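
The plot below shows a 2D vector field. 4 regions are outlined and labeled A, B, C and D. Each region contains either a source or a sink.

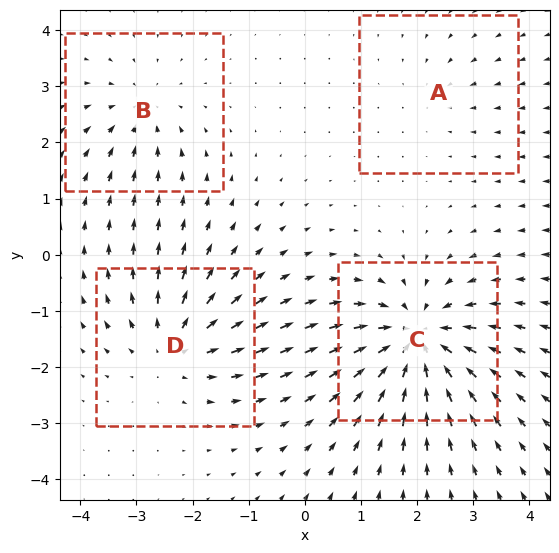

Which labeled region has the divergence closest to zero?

Divergence at each region's feature centre — A: about -2, B: about -4, C: about -7, D: about +5. Region A is closest to zero.

A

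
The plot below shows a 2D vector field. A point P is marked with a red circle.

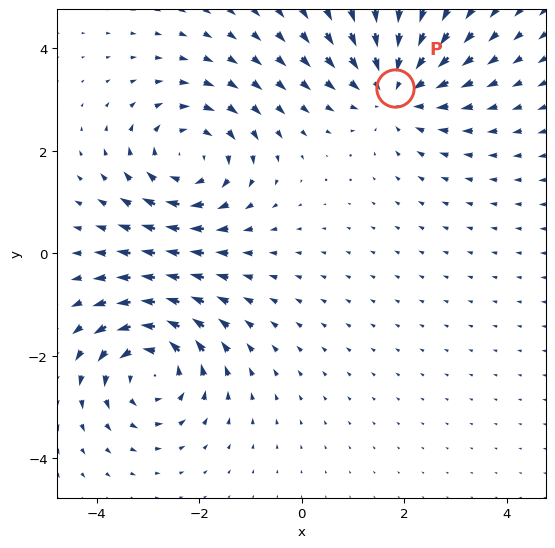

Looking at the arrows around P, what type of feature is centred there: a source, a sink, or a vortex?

At P (1.8, 3.2) the arrows converge inward. Divergence about -4, curl ≈0 — negative divergence with near-zero curl is a sink.

sink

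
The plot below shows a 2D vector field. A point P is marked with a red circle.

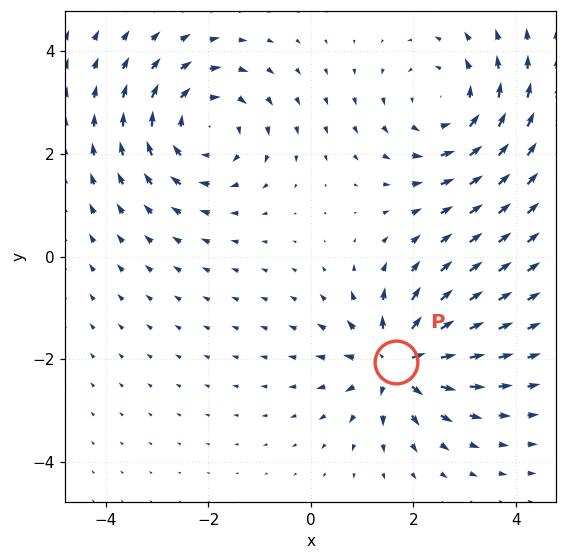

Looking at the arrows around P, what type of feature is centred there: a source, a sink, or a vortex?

At P (1.7, -2.1) the arrows spread outward. Divergence about +5, curl ≈0 — positive divergence with near-zero curl is a source.

source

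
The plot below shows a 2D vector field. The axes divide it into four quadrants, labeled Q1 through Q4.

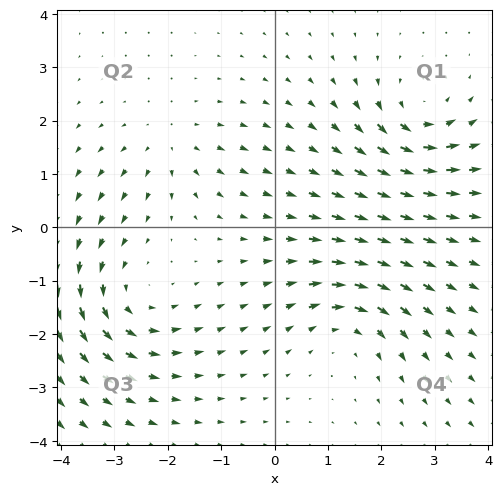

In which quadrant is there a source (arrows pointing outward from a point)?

The source sits at approximately (-1.9, 1.5), which lies in quadrant Q2. The divergence there is about +3, positive as expected for a source.

Q2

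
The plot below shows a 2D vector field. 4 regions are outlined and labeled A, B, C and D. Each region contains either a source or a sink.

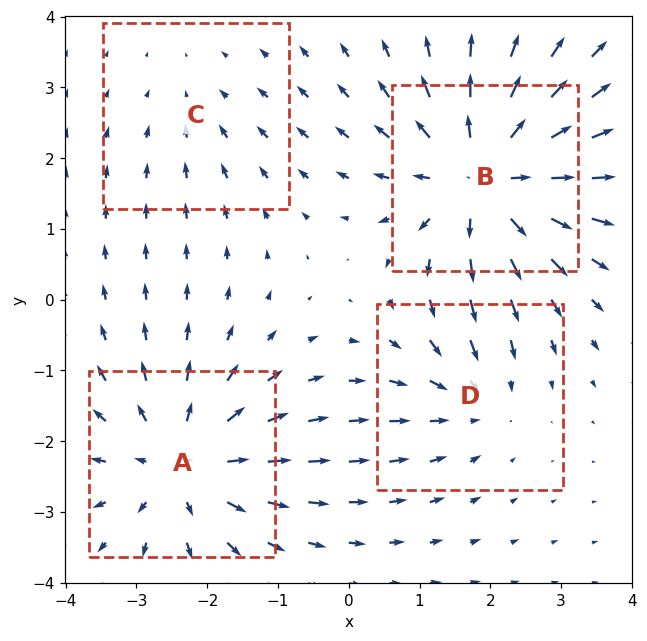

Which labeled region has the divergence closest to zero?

C

Divergence at each region's feature centre — A: about +5, B: about +6, C: about -2, D: about -3. Region C is closest to zero.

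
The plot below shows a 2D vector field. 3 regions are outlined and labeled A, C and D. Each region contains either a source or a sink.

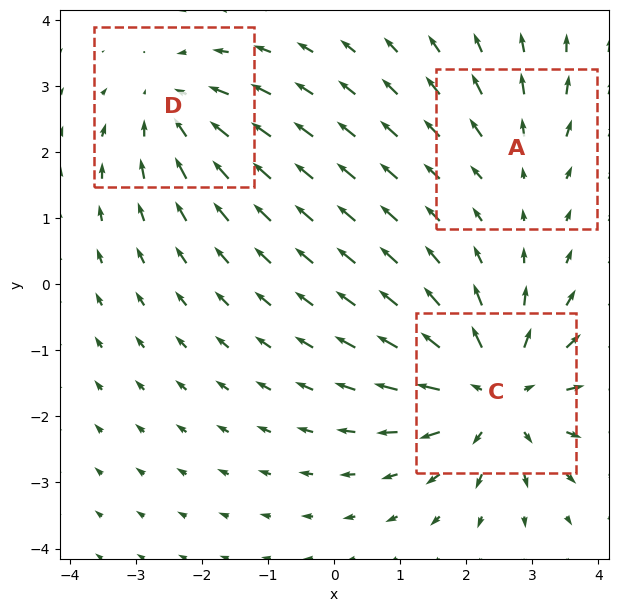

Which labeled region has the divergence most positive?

C

Divergence at each region's feature centre — A: about +2, C: about +4, D: about -3. Region C is most positive.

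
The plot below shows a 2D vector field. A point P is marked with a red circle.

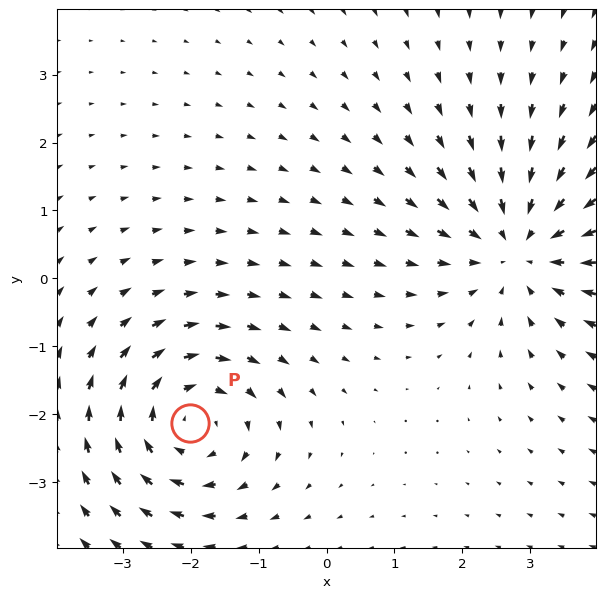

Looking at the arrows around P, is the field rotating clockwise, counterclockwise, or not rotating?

clockwise

Near P at (-2.0, -2.1) the arrows circulate clockwise. The curl (z-component) there is about -4; negative curl means clockwise rotation.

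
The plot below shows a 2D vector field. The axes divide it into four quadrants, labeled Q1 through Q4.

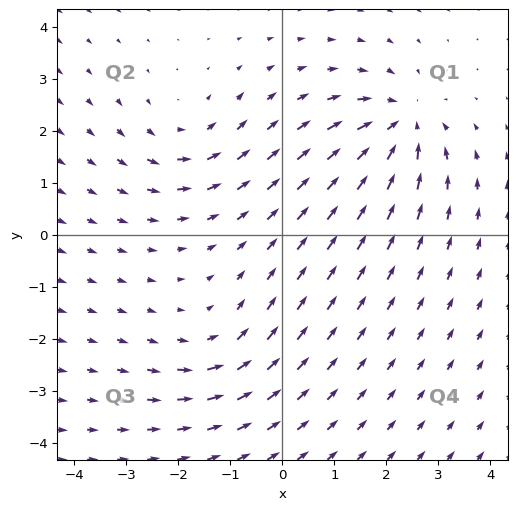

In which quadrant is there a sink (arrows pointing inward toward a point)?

Q1

The sink sits at approximately (2.3, 2.1), which lies in quadrant Q1. The divergence there is about -5, negative as expected for a sink.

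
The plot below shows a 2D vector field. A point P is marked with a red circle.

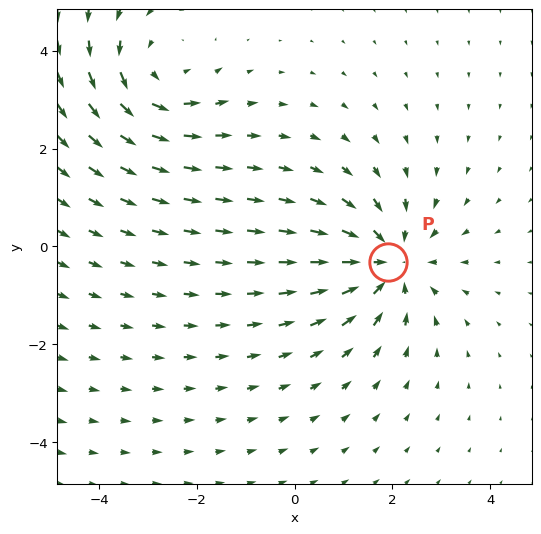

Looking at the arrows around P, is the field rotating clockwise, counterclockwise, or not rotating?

not rotating

Near P at (1.9, -0.3) the arrows show no circulation. The curl there is ≈0.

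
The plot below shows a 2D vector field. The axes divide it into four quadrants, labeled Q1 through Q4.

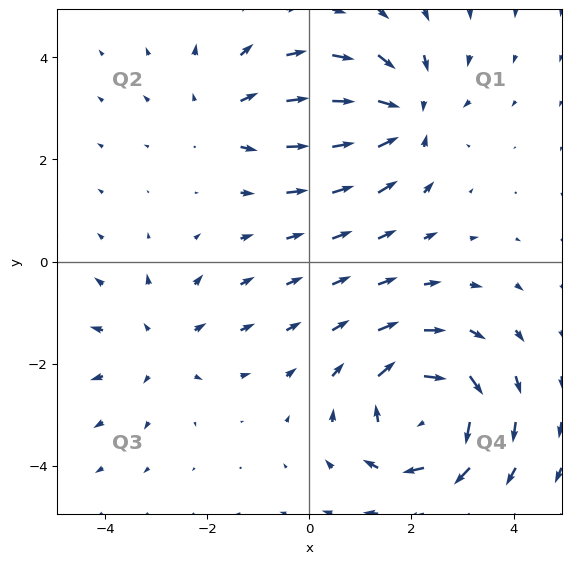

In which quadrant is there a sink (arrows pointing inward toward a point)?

The sink sits at approximately (1.9, 2.8), which lies in quadrant Q1. The divergence there is about -5, negative as expected for a sink.

Q1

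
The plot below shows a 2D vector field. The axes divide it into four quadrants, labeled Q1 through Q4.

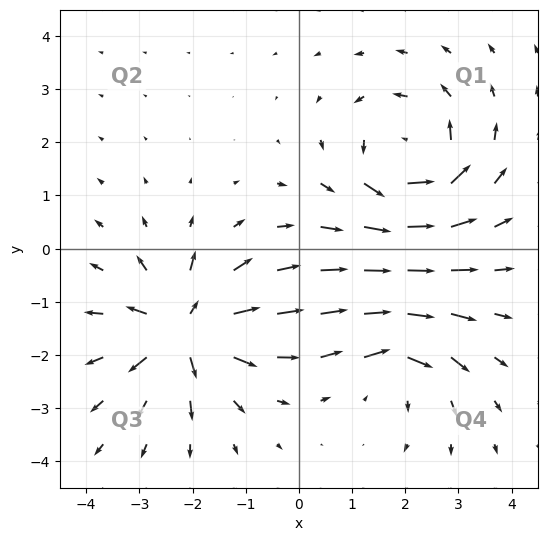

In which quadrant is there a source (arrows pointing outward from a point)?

The source sits at approximately (-2.2, -1.5), which lies in quadrant Q3. The divergence there is about +6, positive as expected for a source.

Q3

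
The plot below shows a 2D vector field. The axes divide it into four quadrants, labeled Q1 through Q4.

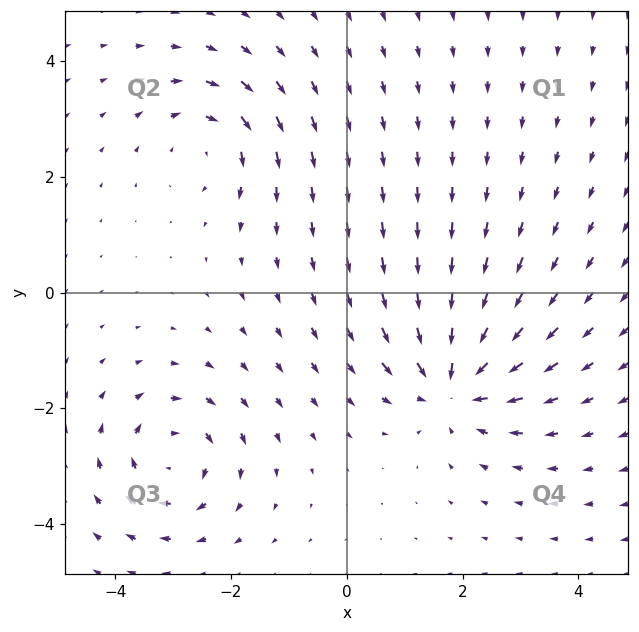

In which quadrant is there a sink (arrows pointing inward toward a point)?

Q4

The sink sits at approximately (1.9, -1.6), which lies in quadrant Q4. The divergence there is about -5, negative as expected for a sink.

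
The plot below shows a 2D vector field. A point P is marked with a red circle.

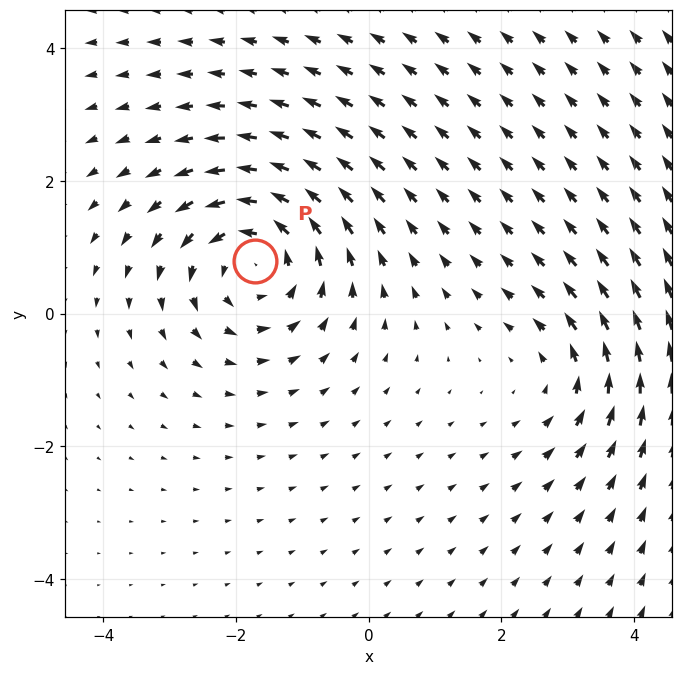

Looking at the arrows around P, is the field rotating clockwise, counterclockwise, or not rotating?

Near P at (-1.7, 0.8) the arrows circulate counterclockwise. The curl (z-component) there is about +4; positive curl means counterclockwise rotation.

counterclockwise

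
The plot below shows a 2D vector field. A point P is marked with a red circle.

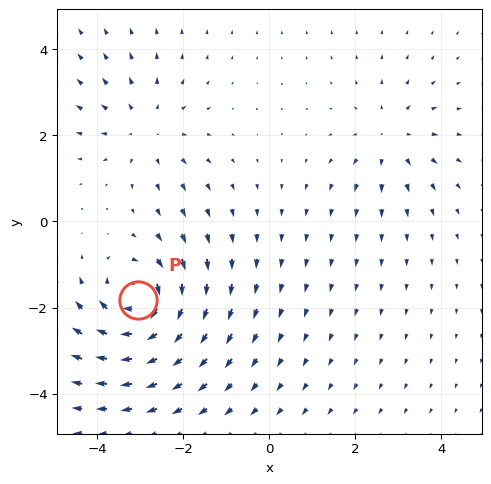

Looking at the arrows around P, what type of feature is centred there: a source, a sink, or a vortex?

vortex

At P (-3.0, -1.8) the arrows circulate clockwise. Divergence ≈0, curl about -6 — near-zero divergence with nonzero curl is a vortex.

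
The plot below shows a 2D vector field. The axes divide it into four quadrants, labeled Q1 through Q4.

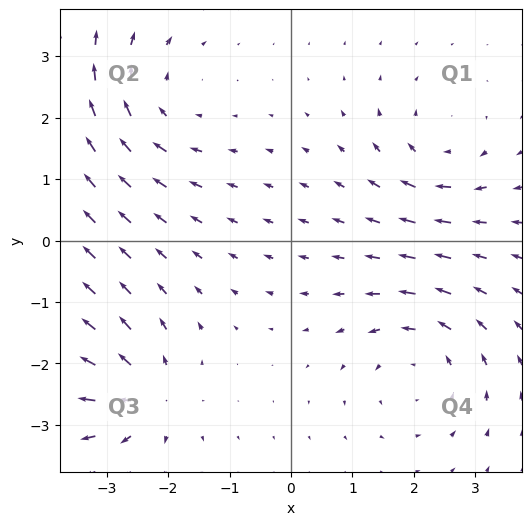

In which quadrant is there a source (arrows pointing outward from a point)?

Q3

The source sits at approximately (-2.3, -2.5), which lies in quadrant Q3. The divergence there is about +5, positive as expected for a source.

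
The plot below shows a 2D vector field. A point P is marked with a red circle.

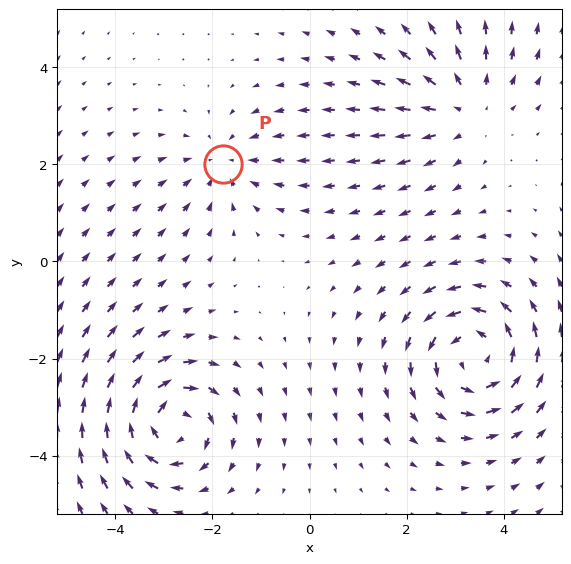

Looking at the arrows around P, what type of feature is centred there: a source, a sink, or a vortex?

sink

At P (-1.8, 2.0) the arrows converge inward. Divergence about -3, curl ≈0 — negative divergence with near-zero curl is a sink.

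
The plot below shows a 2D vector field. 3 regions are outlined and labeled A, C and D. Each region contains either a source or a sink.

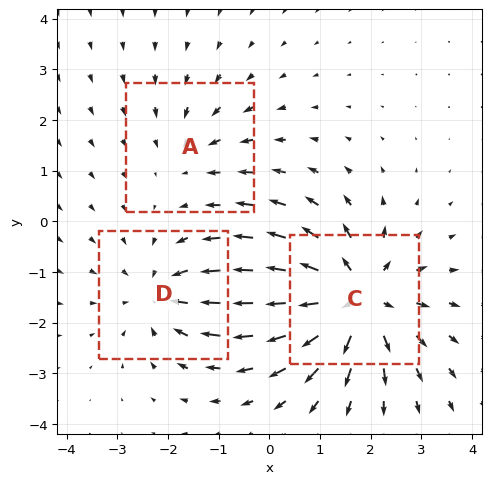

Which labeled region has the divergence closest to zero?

A

Divergence at each region's feature centre — A: about -2, C: about +5, D: about -3. Region A is closest to zero.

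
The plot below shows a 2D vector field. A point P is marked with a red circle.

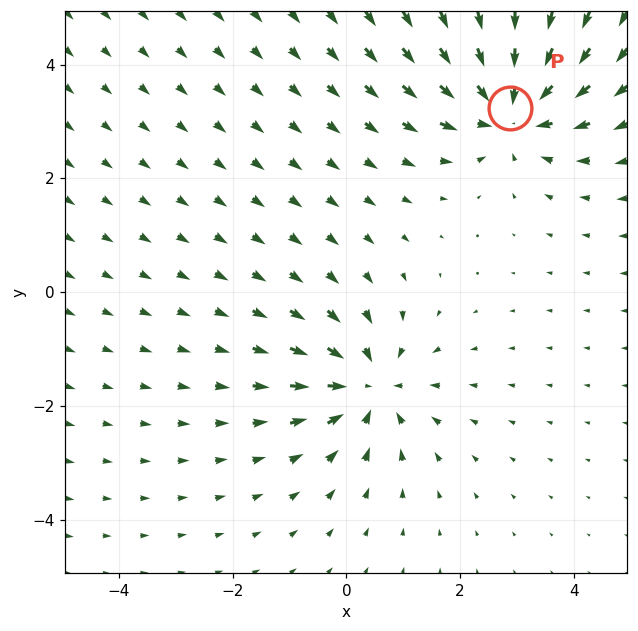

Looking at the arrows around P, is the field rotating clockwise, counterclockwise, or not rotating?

not rotating

Near P at (2.9, 3.2) the arrows show no circulation. The curl there is ≈0.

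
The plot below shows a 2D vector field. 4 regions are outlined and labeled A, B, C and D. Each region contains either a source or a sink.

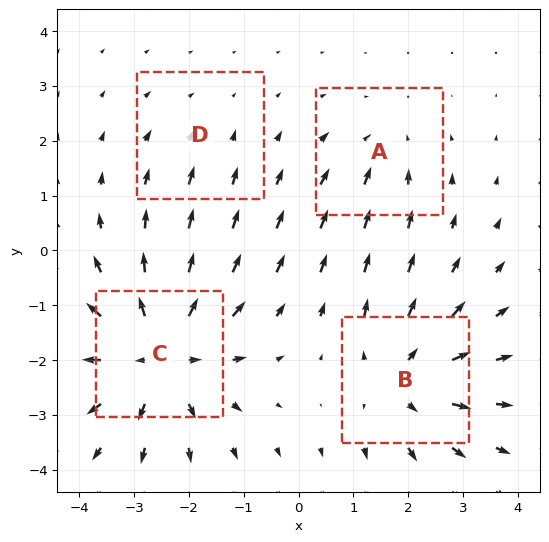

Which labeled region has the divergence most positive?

C

Divergence at each region's feature centre — A: about -3, B: about +5, C: about +6, D: about -2. Region C is most positive.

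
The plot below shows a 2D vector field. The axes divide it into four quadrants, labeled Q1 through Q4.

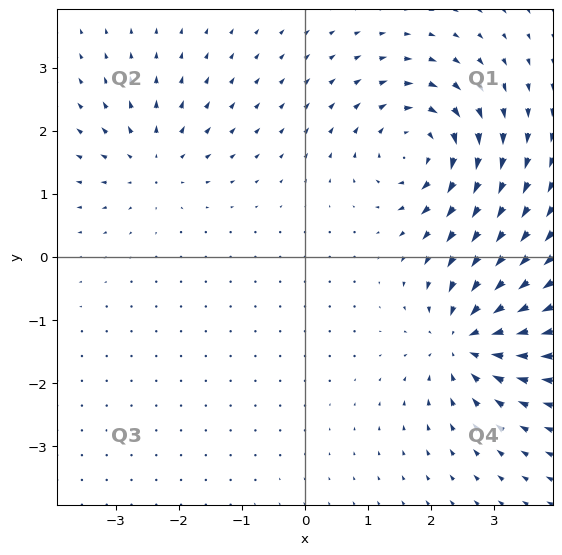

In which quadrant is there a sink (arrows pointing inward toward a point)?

Q4

The sink sits at approximately (2.6, -1.3), which lies in quadrant Q4. The divergence there is about -6, negative as expected for a sink.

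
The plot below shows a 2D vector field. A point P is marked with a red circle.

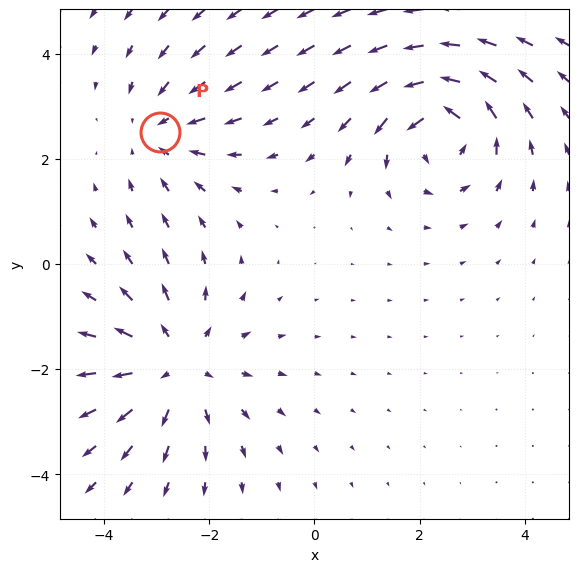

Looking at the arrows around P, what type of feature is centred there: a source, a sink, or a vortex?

At P (-2.9, 2.5) the arrows converge inward. Divergence about -3, curl ≈0 — negative divergence with near-zero curl is a sink.

sink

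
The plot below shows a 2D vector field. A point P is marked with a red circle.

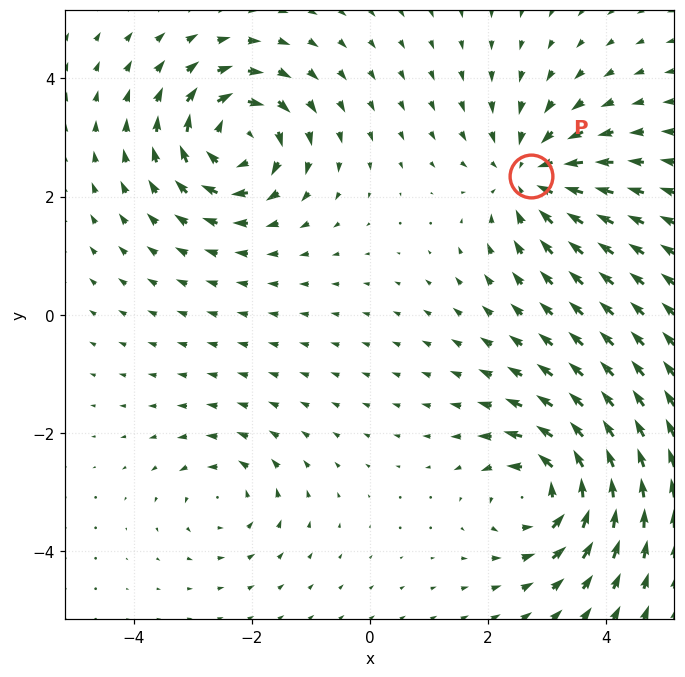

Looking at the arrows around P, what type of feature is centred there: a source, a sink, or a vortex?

At P (2.7, 2.3) the arrows converge inward. Divergence about -5, curl ≈0 — negative divergence with near-zero curl is a sink.

sink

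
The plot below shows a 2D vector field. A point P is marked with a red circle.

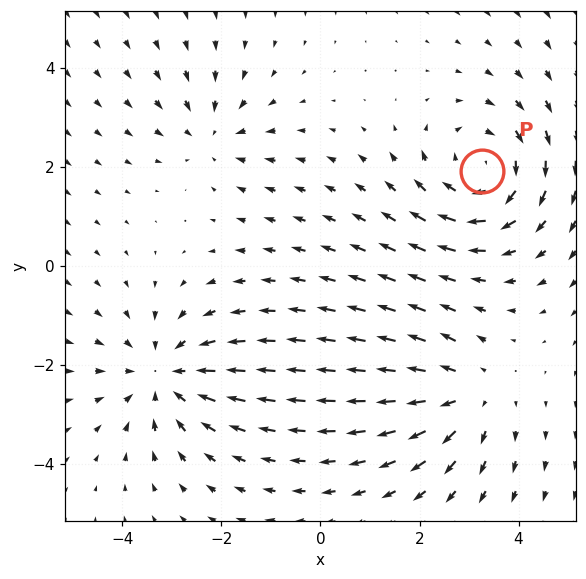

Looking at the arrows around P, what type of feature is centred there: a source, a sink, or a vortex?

At P (3.3, 1.9) the arrows circulate clockwise. Divergence ≈0, curl about -4 — near-zero divergence with nonzero curl is a vortex.

vortex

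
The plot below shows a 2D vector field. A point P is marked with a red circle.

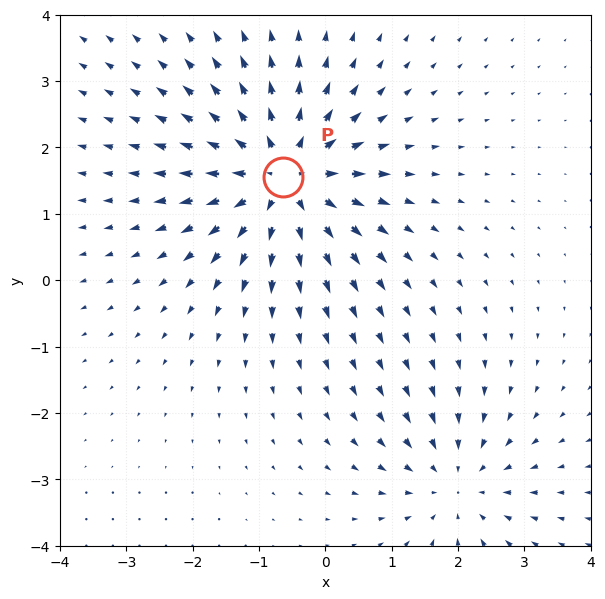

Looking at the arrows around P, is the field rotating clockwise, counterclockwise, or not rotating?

not rotating

Near P at (-0.6, 1.6) the arrows show no circulation. The curl there is ≈0.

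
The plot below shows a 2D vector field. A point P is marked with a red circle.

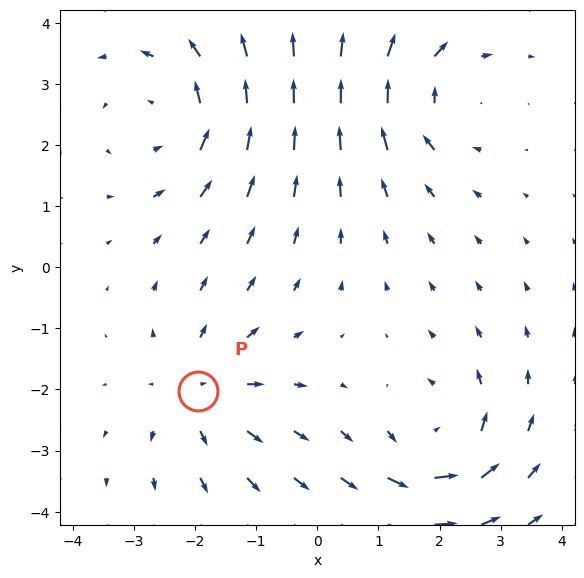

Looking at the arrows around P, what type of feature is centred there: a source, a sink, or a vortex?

At P (-1.9, -2.0) the arrows spread outward. Divergence about +4, curl ≈0 — positive divergence with near-zero curl is a source.

source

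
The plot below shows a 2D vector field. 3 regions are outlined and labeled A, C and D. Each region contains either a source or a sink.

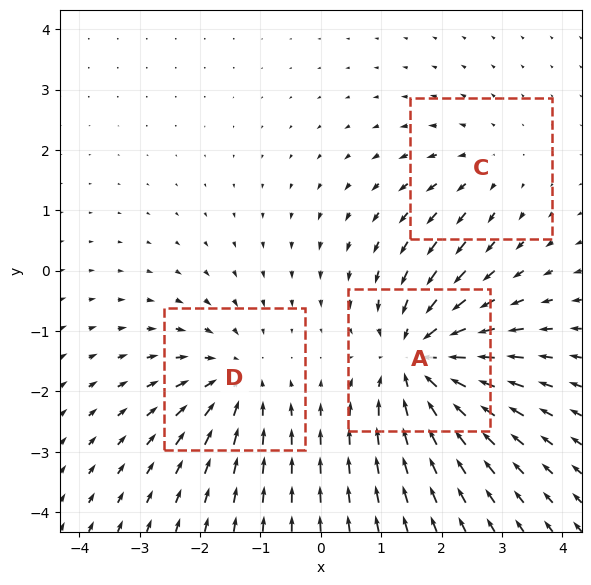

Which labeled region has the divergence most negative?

Divergence at each region's feature centre — A: about -5, C: about +2, D: about -3. Region A is most negative.

A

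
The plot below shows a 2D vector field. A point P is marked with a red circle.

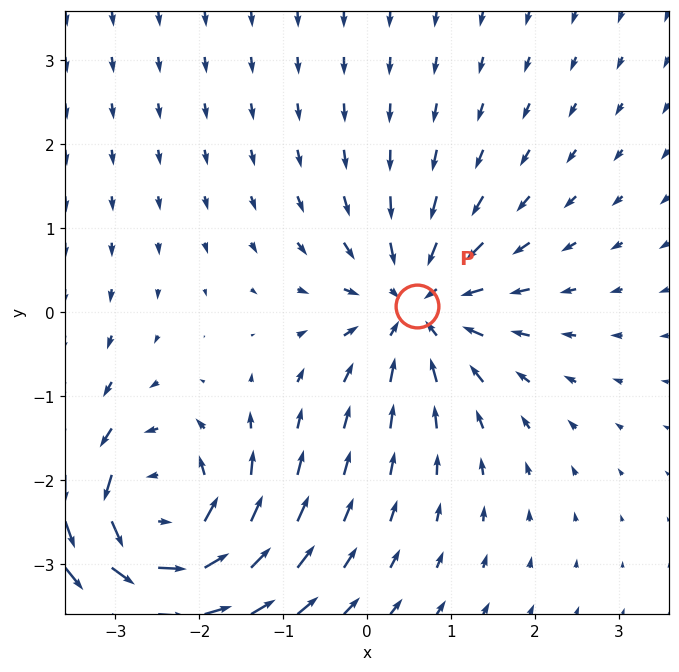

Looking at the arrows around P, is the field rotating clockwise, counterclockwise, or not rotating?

Near P at (0.6, 0.1) the arrows show no circulation. The curl there is ≈0.

not rotating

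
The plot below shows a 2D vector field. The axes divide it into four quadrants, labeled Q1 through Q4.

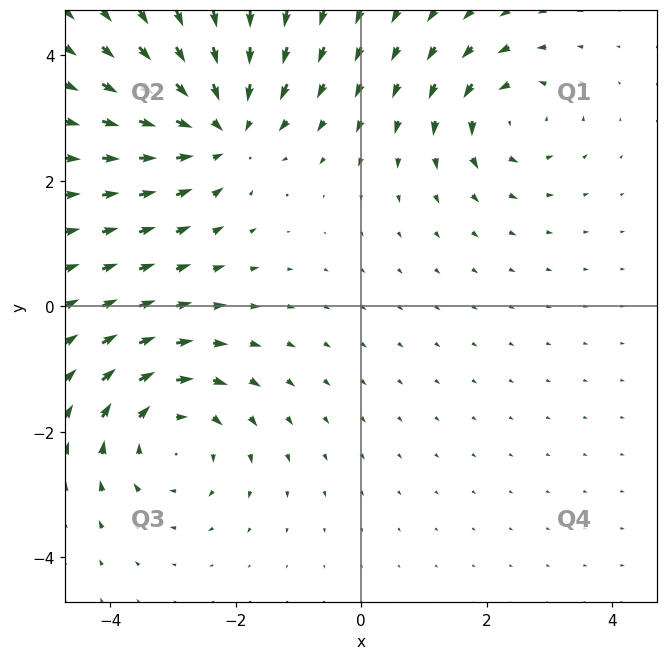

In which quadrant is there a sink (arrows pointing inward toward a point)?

The sink sits at approximately (-2.2, 2.8), which lies in quadrant Q2. The divergence there is about -4, negative as expected for a sink.

Q2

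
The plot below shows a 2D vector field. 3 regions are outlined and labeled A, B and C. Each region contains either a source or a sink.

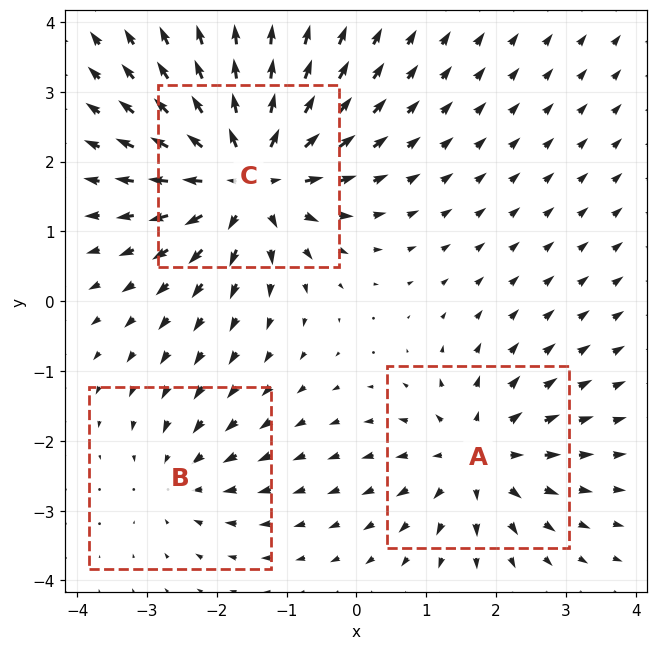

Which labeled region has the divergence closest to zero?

B

Divergence at each region's feature centre — A: about +4, B: about -2, C: about +6. Region B is closest to zero.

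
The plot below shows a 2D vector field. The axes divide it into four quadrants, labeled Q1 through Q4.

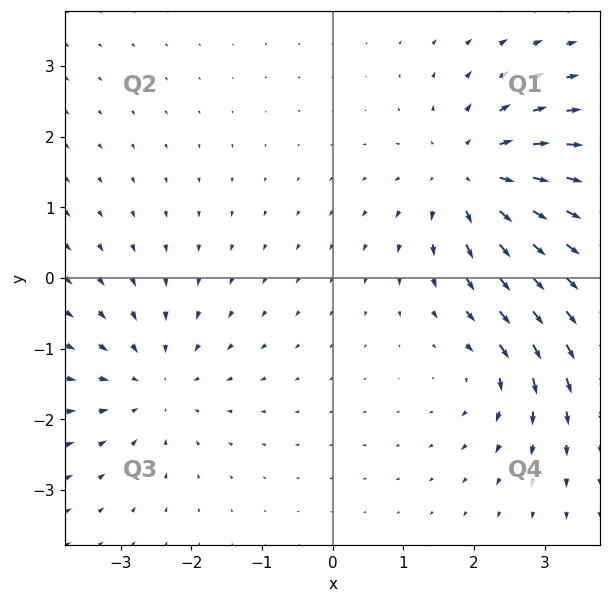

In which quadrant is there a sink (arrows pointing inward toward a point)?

Q3

The sink sits at approximately (-2.6, -1.5), which lies in quadrant Q3. The divergence there is about -3, negative as expected for a sink.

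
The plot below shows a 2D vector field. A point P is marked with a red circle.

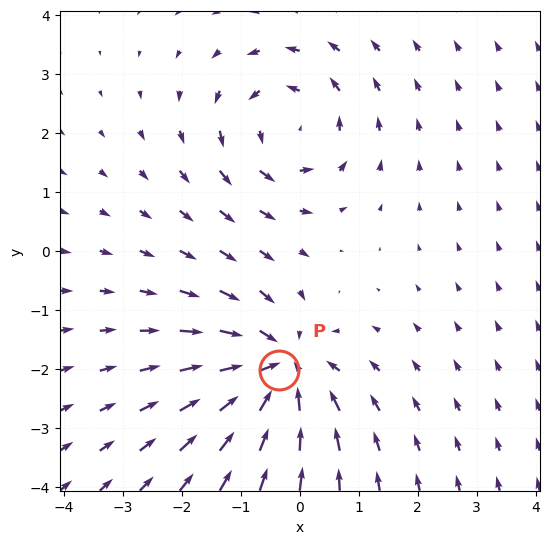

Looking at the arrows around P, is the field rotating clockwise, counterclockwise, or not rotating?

not rotating

Near P at (-0.4, -2.0) the arrows show no circulation. The curl there is ≈0.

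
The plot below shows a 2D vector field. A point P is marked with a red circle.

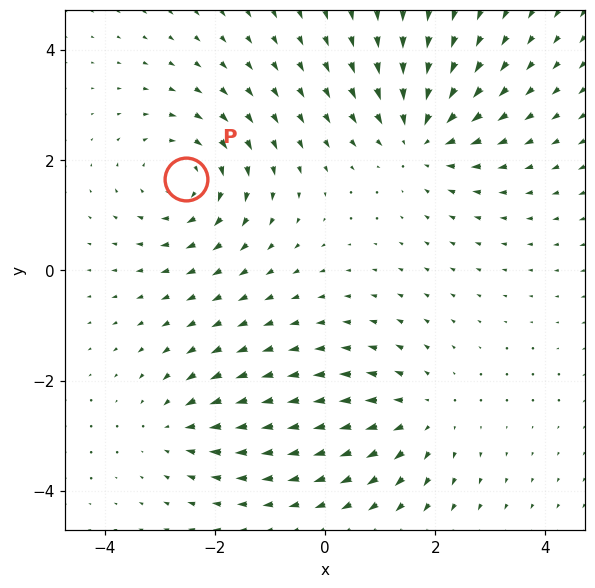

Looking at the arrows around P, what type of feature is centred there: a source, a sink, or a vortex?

At P (-2.5, 1.7) the arrows circulate clockwise. Divergence ≈0, curl about -4 — near-zero divergence with nonzero curl is a vortex.

vortex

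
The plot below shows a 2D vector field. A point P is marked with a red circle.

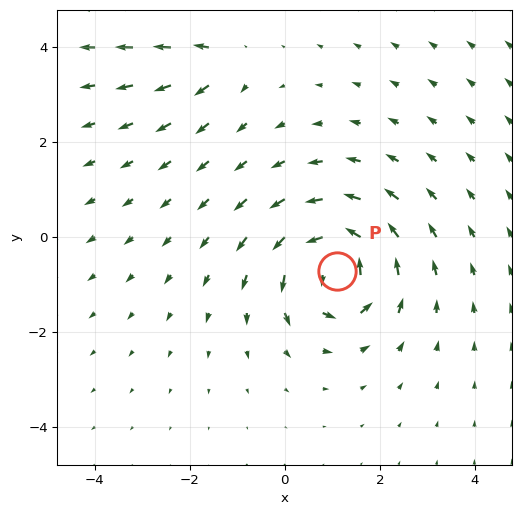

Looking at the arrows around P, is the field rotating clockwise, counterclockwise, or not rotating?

counterclockwise

Near P at (1.1, -0.7) the arrows circulate counterclockwise. The curl (z-component) there is about +6; positive curl means counterclockwise rotation.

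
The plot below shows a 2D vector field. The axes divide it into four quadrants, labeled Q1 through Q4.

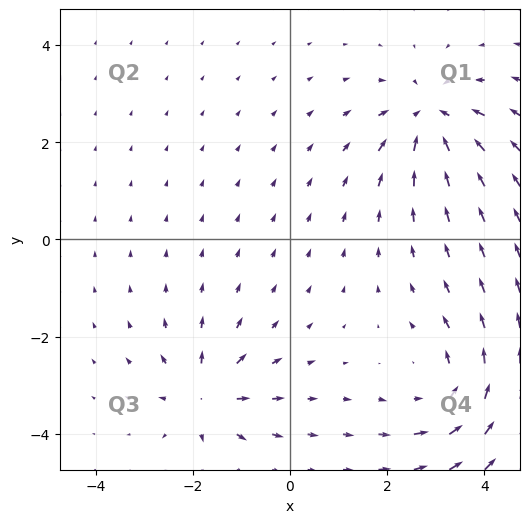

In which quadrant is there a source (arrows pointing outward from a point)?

The source sits at approximately (-1.7, -3.2), which lies in quadrant Q3. The divergence there is about +5, positive as expected for a source.

Q3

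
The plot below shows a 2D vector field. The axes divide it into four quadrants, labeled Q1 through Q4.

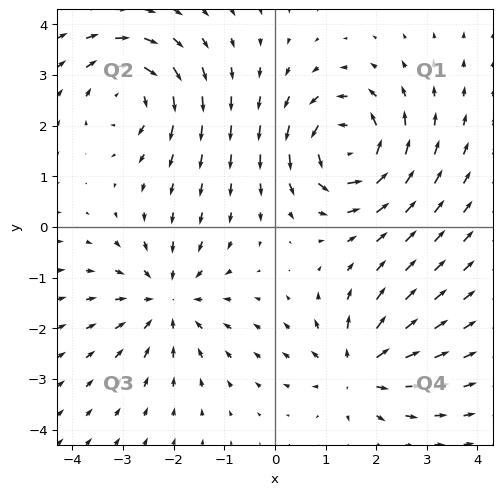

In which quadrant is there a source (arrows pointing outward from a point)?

The source sits at approximately (1.7, -2.8), which lies in quadrant Q4. The divergence there is about +4, positive as expected for a source.

Q4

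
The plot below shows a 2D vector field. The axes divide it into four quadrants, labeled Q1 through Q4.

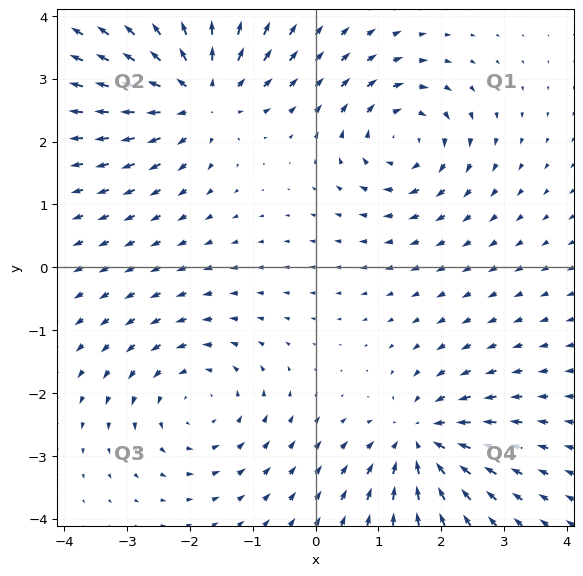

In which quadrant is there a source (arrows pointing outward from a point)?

Q2

The source sits at approximately (-1.8, 2.8), which lies in quadrant Q2. The divergence there is about +5, positive as expected for a source.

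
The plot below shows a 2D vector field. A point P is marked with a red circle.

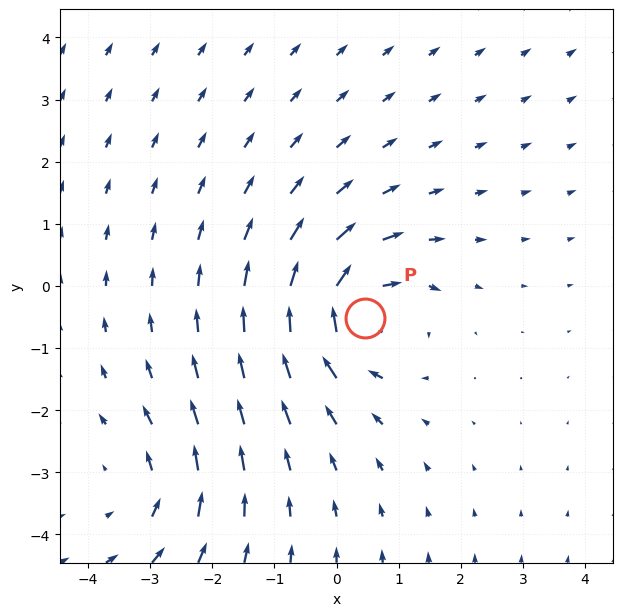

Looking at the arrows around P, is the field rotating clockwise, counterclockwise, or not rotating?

Near P at (0.5, -0.5) the arrows circulate clockwise. The curl (z-component) there is about -5; negative curl means clockwise rotation.

clockwise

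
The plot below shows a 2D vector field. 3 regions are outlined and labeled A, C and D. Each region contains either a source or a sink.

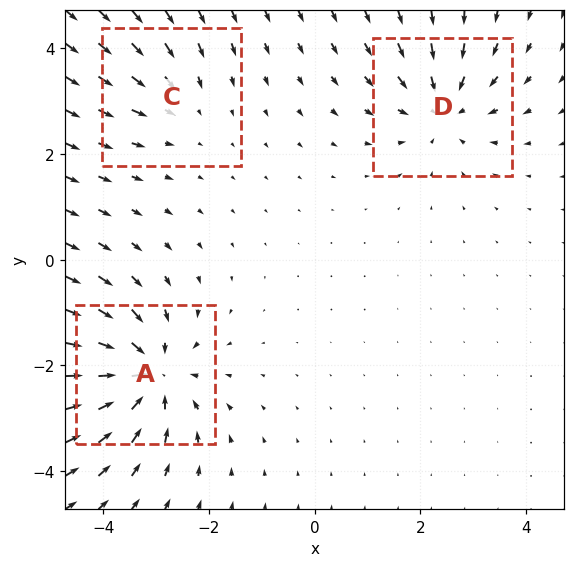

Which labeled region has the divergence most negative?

Divergence at each region's feature centre — A: about -5, C: about -2, D: about -4. Region A is most negative.

A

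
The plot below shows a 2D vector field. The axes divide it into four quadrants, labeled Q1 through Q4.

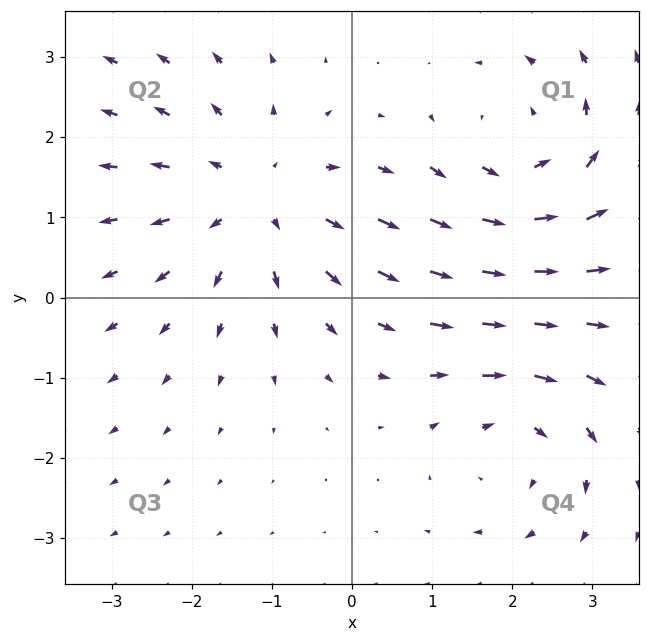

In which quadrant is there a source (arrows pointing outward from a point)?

The source sits at approximately (-1.2, 1.2), which lies in quadrant Q2. The divergence there is about +3, positive as expected for a source.

Q2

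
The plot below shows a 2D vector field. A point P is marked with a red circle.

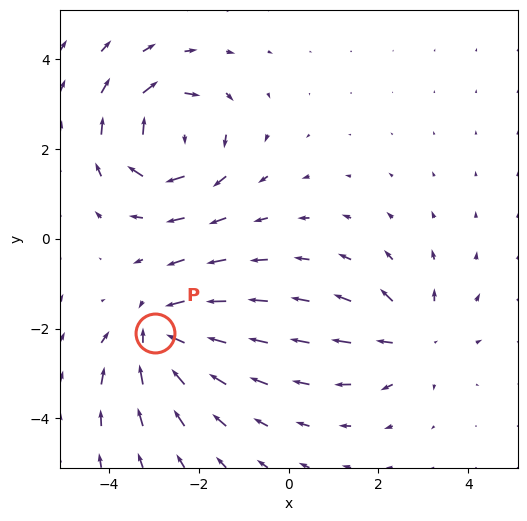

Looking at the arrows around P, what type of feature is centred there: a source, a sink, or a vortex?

At P (-3.0, -2.1) the arrows converge inward. Divergence about -5, curl ≈0 — negative divergence with near-zero curl is a sink.

sink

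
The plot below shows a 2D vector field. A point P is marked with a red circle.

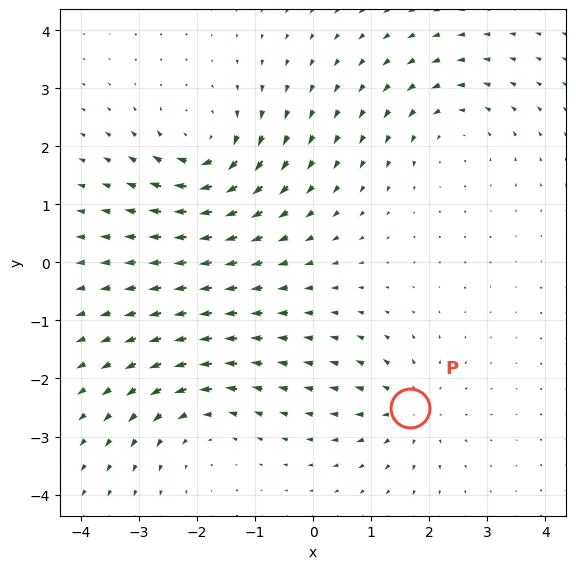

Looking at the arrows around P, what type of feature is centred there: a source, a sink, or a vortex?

At P (1.7, -2.5) the arrows spread outward. Divergence about +4, curl ≈0 — positive divergence with near-zero curl is a source.

source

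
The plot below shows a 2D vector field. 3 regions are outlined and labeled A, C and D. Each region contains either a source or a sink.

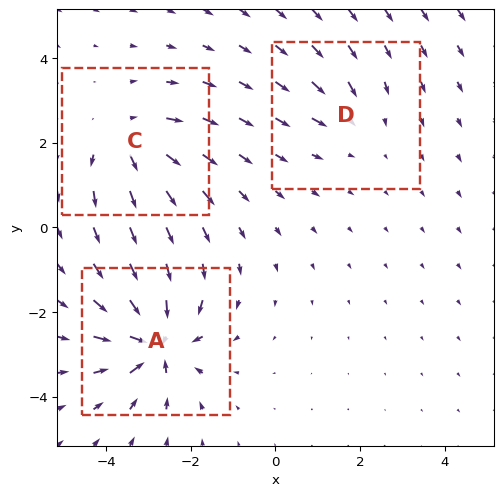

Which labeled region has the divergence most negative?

Divergence at each region's feature centre — A: about -7, C: about +4, D: about -2. Region A is most negative.

A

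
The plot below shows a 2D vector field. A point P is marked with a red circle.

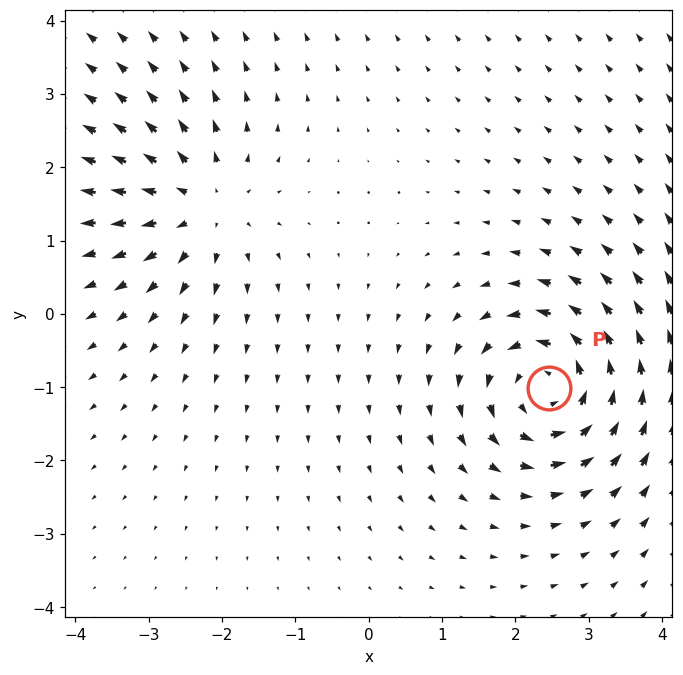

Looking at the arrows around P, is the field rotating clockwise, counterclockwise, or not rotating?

Near P at (2.5, -1.0) the arrows circulate counterclockwise. The curl (z-component) there is about +6; positive curl means counterclockwise rotation.

counterclockwise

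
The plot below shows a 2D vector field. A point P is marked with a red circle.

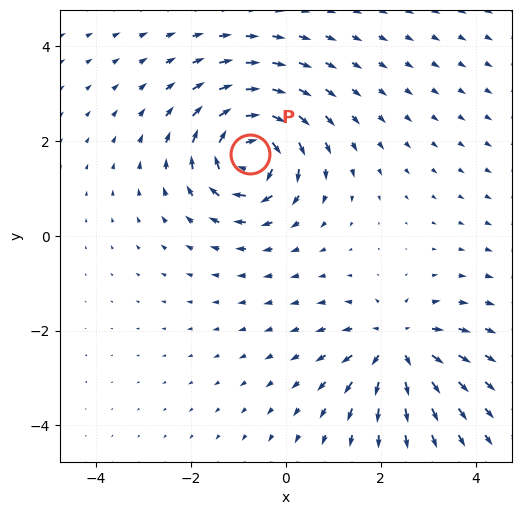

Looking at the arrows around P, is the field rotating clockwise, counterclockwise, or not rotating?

clockwise

Near P at (-0.8, 1.7) the arrows circulate clockwise. The curl (z-component) there is about -7; negative curl means clockwise rotation.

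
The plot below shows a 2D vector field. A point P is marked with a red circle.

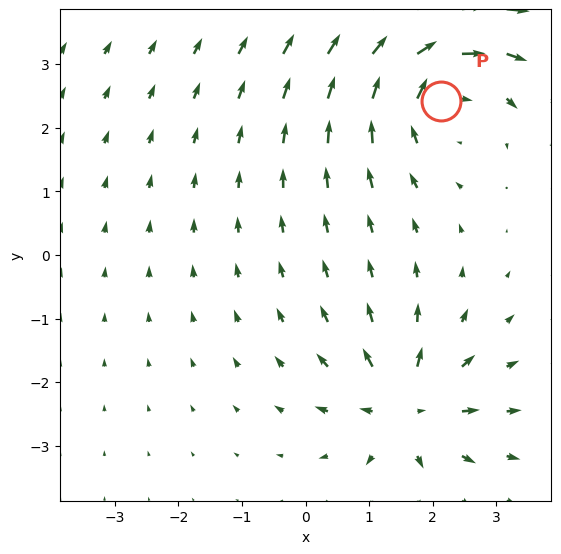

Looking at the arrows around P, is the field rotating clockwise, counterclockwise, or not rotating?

clockwise

Near P at (2.1, 2.4) the arrows circulate clockwise. The curl (z-component) there is about -4; negative curl means clockwise rotation.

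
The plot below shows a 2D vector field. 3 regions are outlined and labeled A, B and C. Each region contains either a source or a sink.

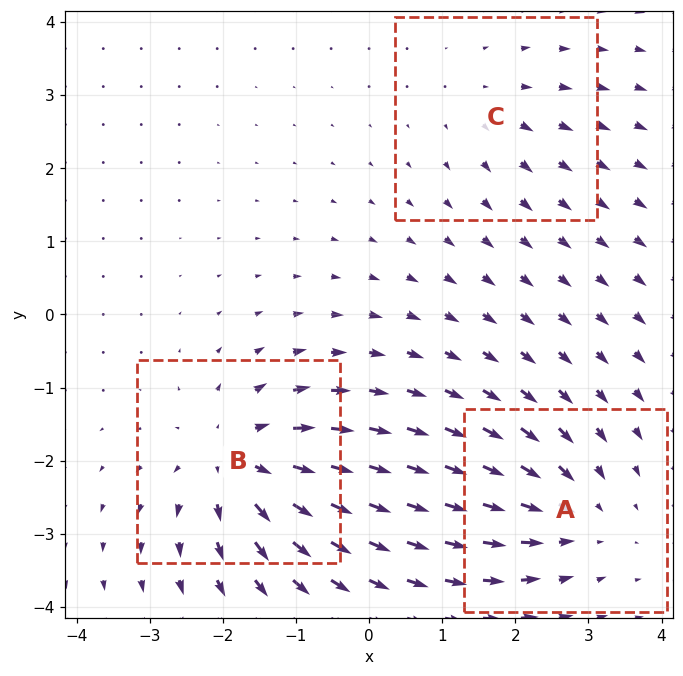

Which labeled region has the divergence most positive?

B

Divergence at each region's feature centre — A: about -4, B: about +5, C: about +2. Region B is most positive.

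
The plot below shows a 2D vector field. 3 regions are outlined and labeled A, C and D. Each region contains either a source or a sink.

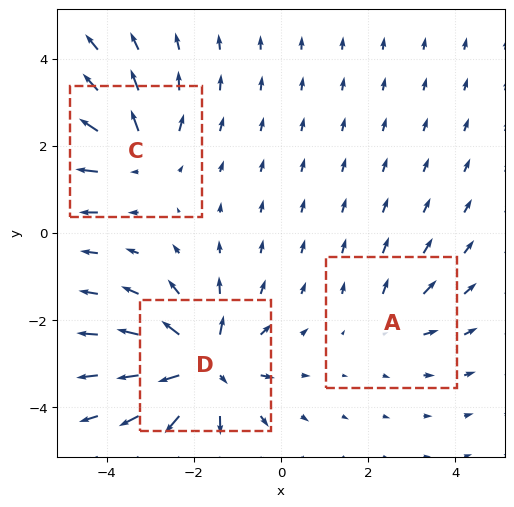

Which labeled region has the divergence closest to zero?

Divergence at each region's feature centre — A: about +2, C: about +4, D: about +6. Region A is closest to zero.

A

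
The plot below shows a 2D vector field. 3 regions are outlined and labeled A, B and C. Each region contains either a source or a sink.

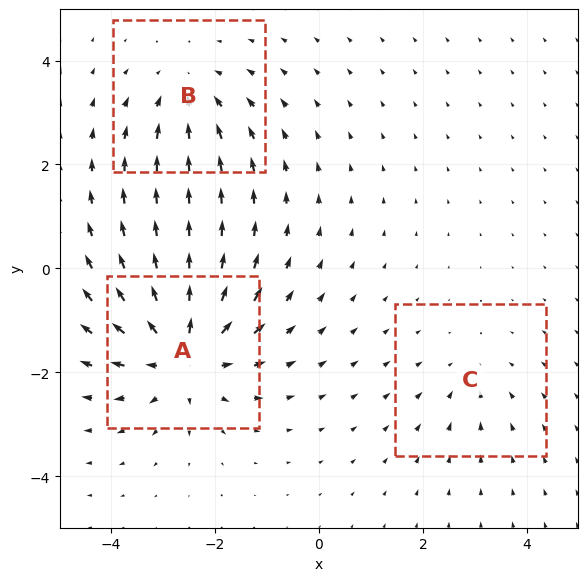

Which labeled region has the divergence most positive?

Divergence at each region's feature centre — A: about +5, B: about -3, C: about -2. Region A is most positive.

A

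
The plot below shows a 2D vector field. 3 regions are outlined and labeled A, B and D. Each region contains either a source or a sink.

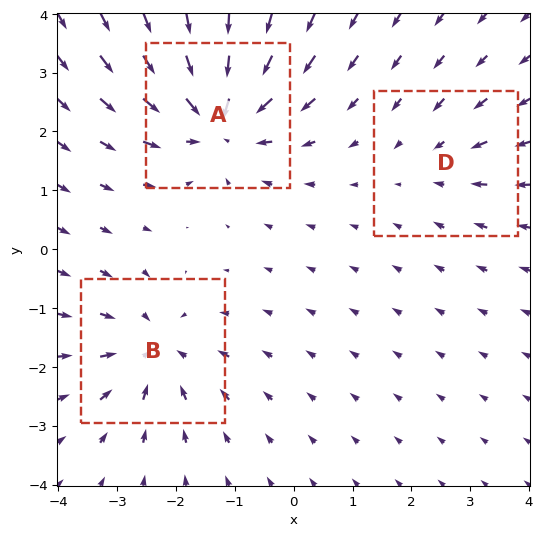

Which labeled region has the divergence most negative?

A

Divergence at each region's feature centre — A: about -5, B: about -4, D: about -2. Region A is most negative.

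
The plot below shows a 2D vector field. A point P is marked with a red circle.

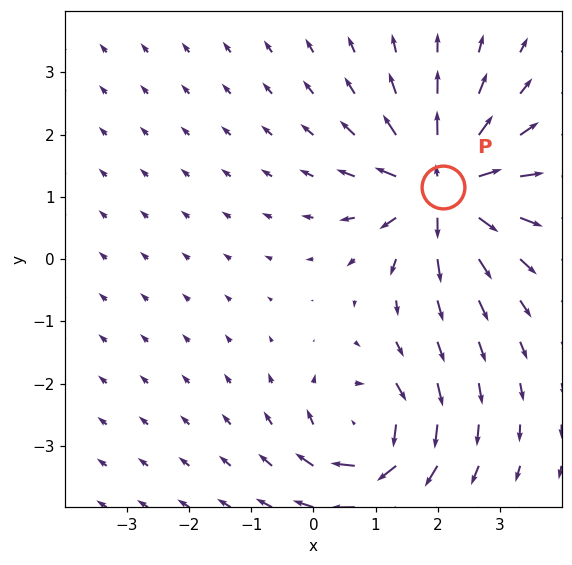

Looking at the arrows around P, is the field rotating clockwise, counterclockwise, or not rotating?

Near P at (2.1, 1.2) the arrows show no circulation. The curl there is ≈0.

not rotating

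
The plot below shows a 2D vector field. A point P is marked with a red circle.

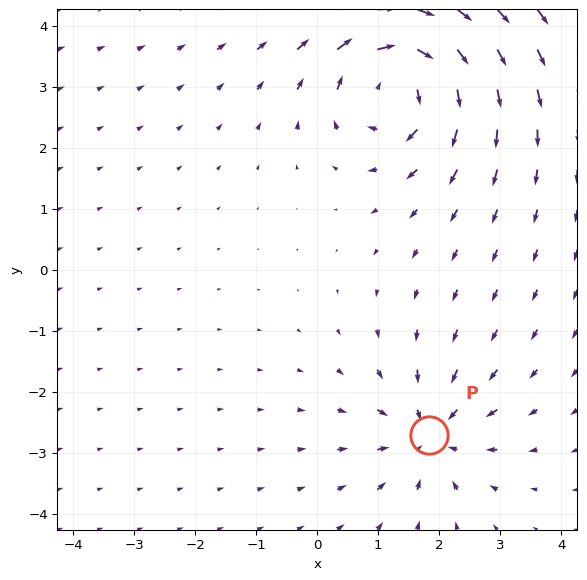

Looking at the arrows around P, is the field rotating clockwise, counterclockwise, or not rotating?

Near P at (1.8, -2.7) the arrows show no circulation. The curl there is ≈0.

not rotating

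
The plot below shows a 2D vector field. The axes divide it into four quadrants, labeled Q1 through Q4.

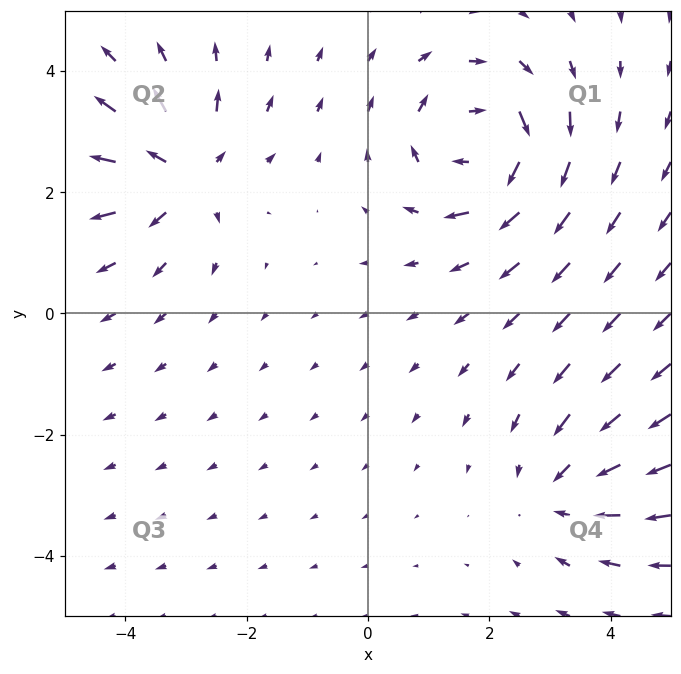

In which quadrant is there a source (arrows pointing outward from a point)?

The source sits at approximately (-3.1, 2.3), which lies in quadrant Q2. The divergence there is about +5, positive as expected for a source.

Q2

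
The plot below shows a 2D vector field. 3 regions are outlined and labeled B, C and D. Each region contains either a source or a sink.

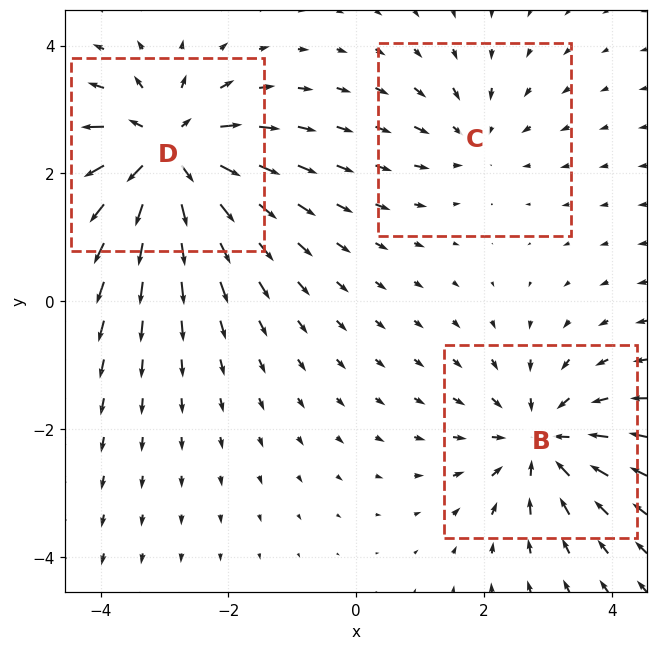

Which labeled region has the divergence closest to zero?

Divergence at each region's feature centre — B: about -4, C: about -2, D: about +5. Region C is closest to zero.

C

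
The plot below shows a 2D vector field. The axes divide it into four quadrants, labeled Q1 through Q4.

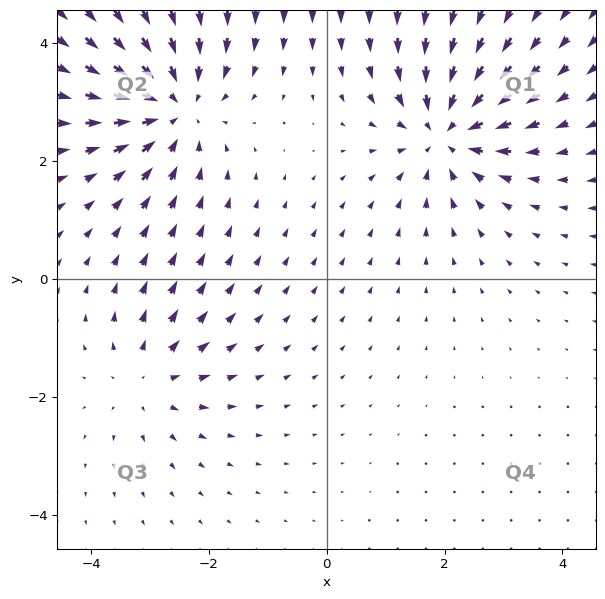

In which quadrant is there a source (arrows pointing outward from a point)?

Q3

The source sits at approximately (-3.1, -1.7), which lies in quadrant Q3. The divergence there is about +3, positive as expected for a source.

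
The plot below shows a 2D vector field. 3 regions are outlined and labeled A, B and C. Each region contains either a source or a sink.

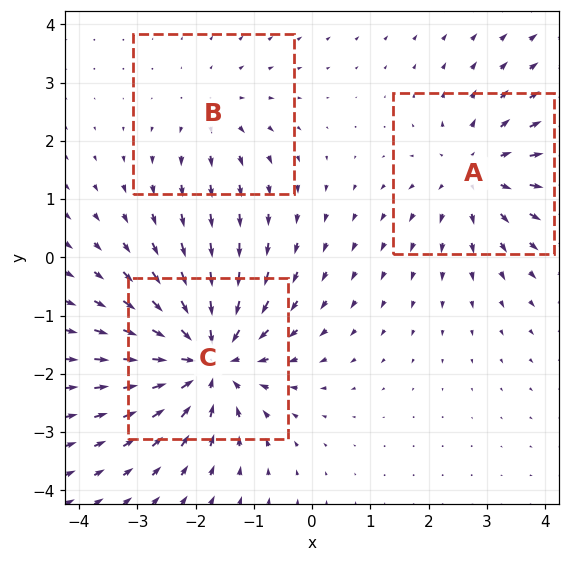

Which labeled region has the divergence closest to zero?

Divergence at each region's feature centre — A: about +3, B: about +2, C: about -5. Region B is closest to zero.

B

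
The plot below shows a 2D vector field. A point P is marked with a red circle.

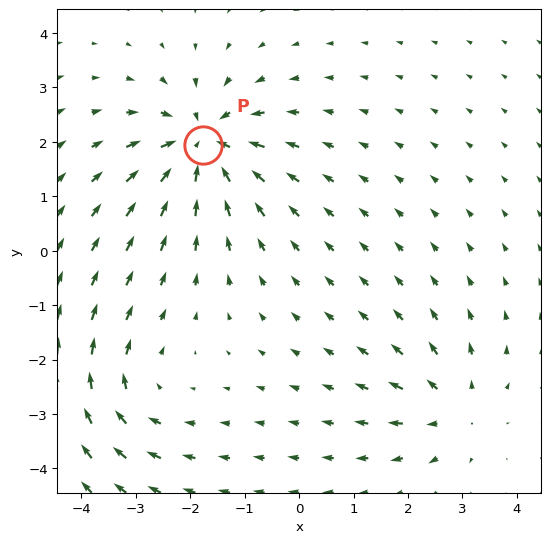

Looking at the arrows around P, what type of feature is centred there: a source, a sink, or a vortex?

At P (-1.8, 1.9) the arrows converge inward. Divergence about -5, curl ≈0 — negative divergence with near-zero curl is a sink.

sink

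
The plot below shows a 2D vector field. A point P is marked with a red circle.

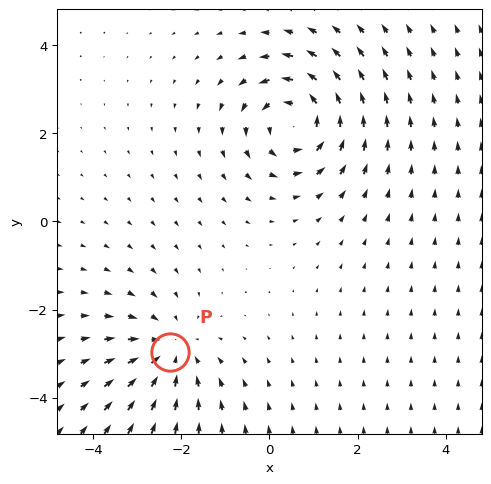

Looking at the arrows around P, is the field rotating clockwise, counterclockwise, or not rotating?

not rotating

Near P at (-2.3, -3.0) the arrows show no circulation. The curl there is ≈0.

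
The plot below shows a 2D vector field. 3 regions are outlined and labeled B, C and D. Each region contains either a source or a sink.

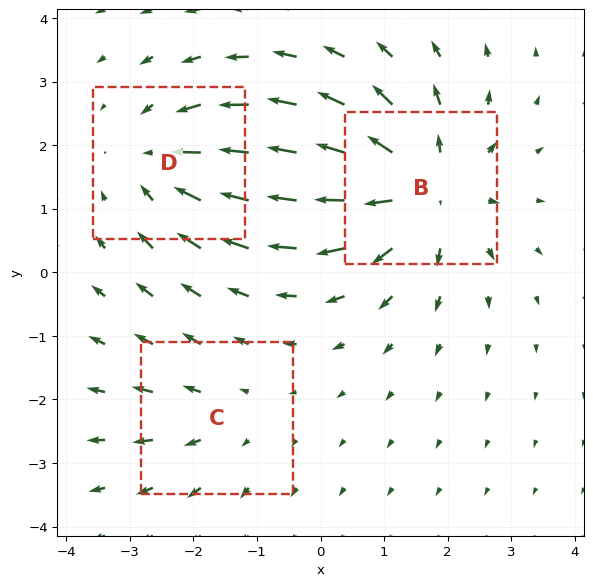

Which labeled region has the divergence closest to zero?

Divergence at each region's feature centre — B: about +4, C: about +2, D: about -3. Region C is closest to zero.

C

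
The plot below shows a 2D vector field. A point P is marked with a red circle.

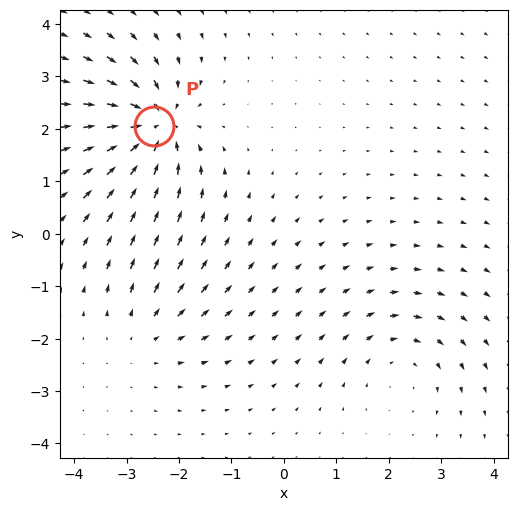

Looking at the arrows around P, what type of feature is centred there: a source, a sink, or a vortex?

At P (-2.5, 2.1) the arrows converge inward. Divergence about -7, curl ≈0 — negative divergence with near-zero curl is a sink.

sink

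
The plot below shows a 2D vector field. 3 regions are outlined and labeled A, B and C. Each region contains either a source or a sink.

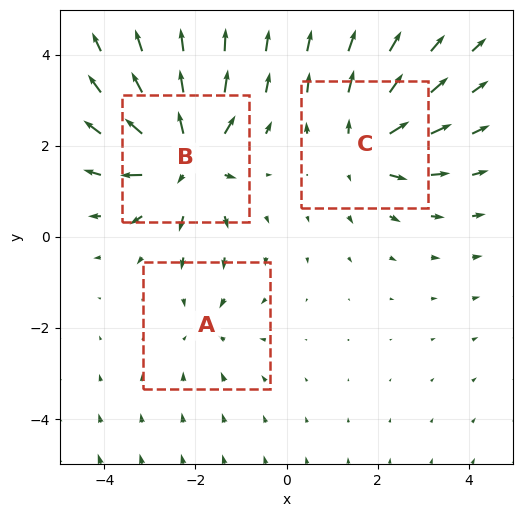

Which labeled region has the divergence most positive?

B

Divergence at each region's feature centre — A: about -2, B: about +5, C: about +4. Region B is most positive.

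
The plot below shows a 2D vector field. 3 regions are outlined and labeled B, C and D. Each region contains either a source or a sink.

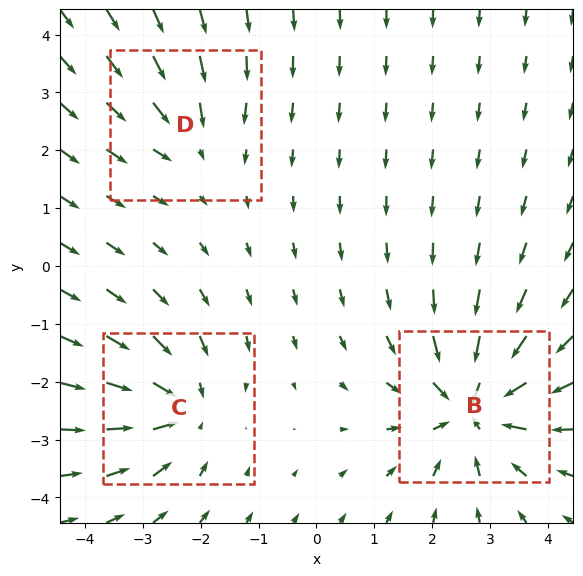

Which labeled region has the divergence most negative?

B

Divergence at each region's feature centre — B: about -5, C: about -4, D: about -2. Region B is most negative.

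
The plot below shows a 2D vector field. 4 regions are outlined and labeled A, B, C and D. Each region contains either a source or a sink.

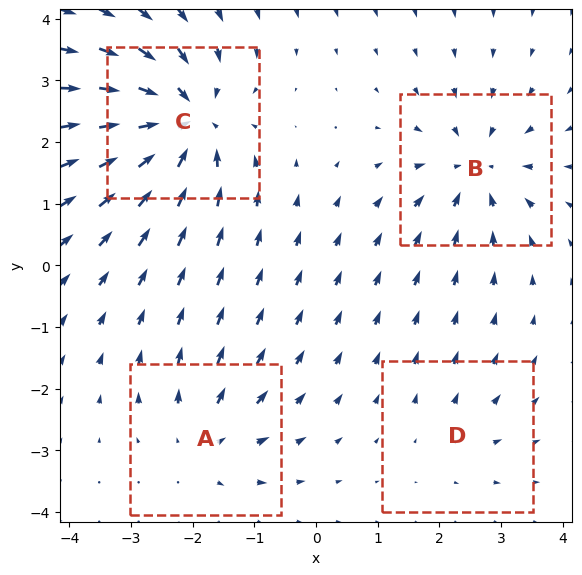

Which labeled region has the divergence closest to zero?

D

Divergence at each region's feature centre — A: about +4, B: about -5, C: about -8, D: about +2. Region D is closest to zero.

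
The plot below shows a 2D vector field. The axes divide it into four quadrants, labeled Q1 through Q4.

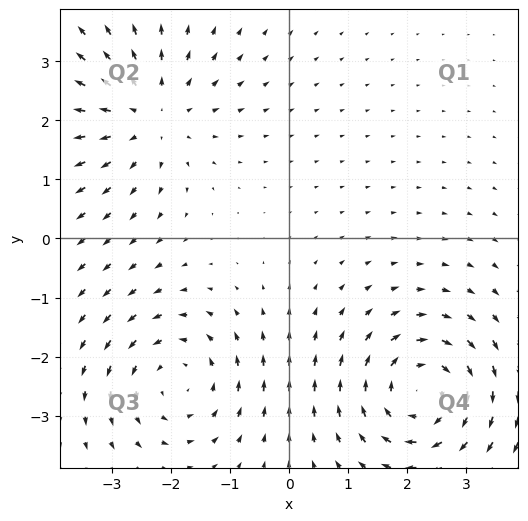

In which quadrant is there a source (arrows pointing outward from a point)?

Q2

The source sits at approximately (-2.4, 2.1), which lies in quadrant Q2. The divergence there is about +4, positive as expected for a source.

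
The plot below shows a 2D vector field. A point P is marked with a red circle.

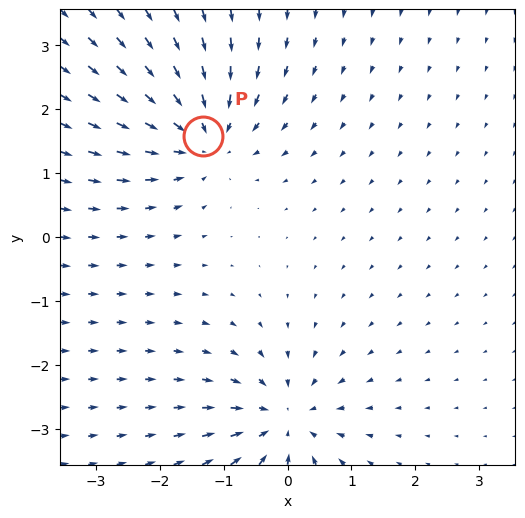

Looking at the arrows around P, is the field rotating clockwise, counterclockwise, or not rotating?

not rotating

Near P at (-1.3, 1.6) the arrows show no circulation. The curl there is ≈0.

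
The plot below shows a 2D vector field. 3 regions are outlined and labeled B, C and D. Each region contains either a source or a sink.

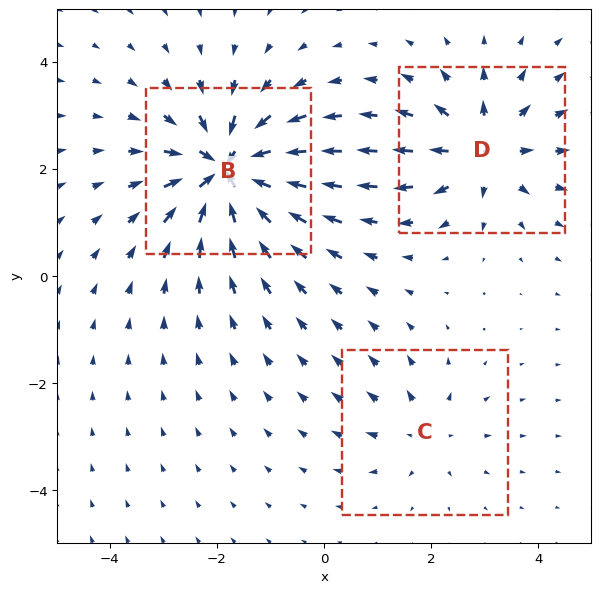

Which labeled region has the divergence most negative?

Divergence at each region's feature centre — B: about -6, C: about +2, D: about +4. Region B is most negative.

B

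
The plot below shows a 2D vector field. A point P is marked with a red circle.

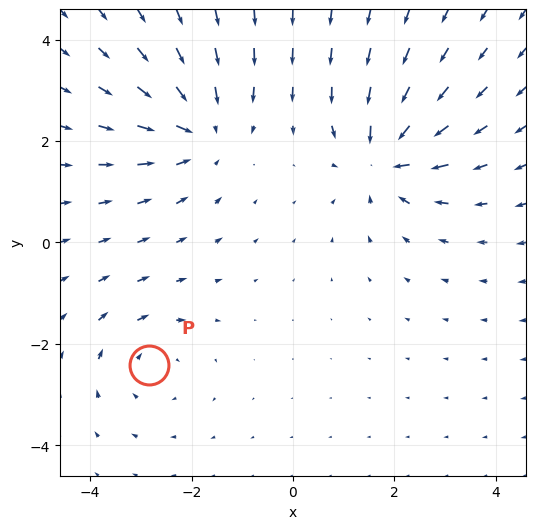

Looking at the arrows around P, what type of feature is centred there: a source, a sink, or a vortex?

At P (-2.8, -2.4) the arrows circulate clockwise. Divergence ≈0, curl about -3 — near-zero divergence with nonzero curl is a vortex.

vortex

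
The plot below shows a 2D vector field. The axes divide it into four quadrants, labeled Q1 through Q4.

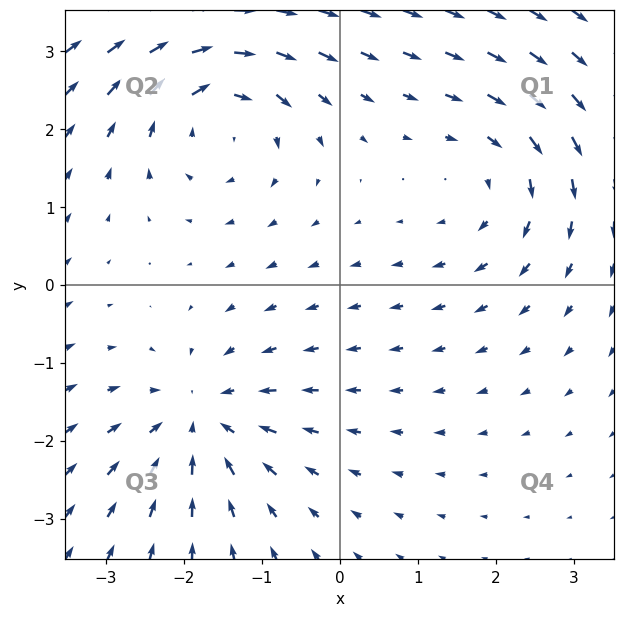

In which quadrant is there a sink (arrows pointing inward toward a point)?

The sink sits at approximately (-1.8, -1.7), which lies in quadrant Q3. The divergence there is about -4, negative as expected for a sink.

Q3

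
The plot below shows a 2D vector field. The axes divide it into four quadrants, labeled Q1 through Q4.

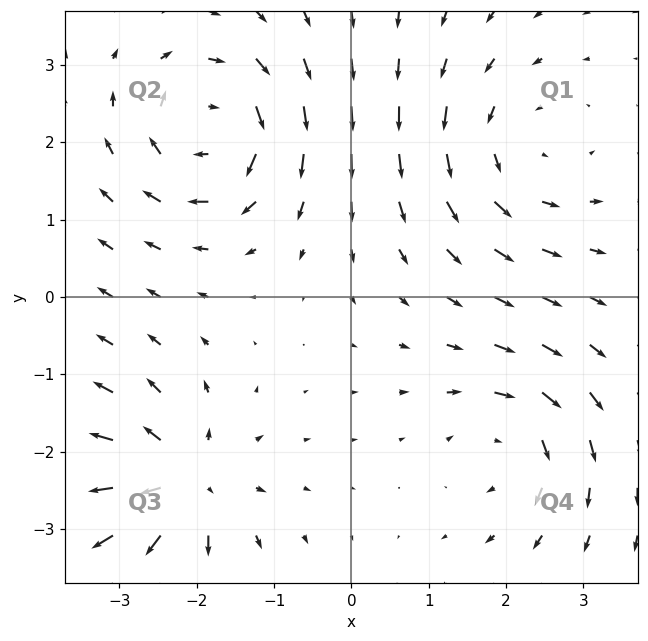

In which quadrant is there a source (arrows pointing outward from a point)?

Q3

The source sits at approximately (-2.2, -2.4), which lies in quadrant Q3. The divergence there is about +6, positive as expected for a source.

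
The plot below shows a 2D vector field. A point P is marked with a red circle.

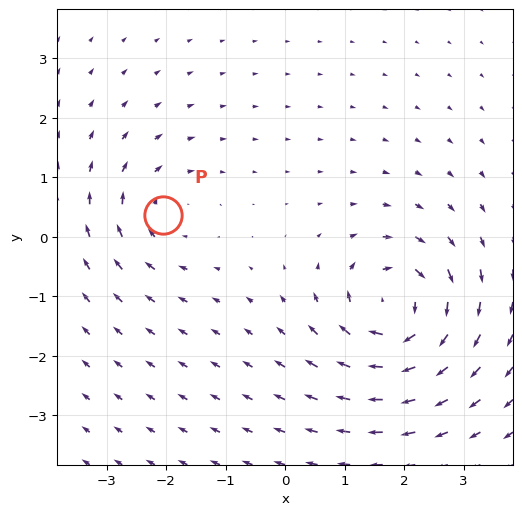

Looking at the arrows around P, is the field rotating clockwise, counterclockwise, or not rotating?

Near P at (-2.1, 0.4) the arrows circulate clockwise. The curl (z-component) there is about -3; negative curl means clockwise rotation.

clockwise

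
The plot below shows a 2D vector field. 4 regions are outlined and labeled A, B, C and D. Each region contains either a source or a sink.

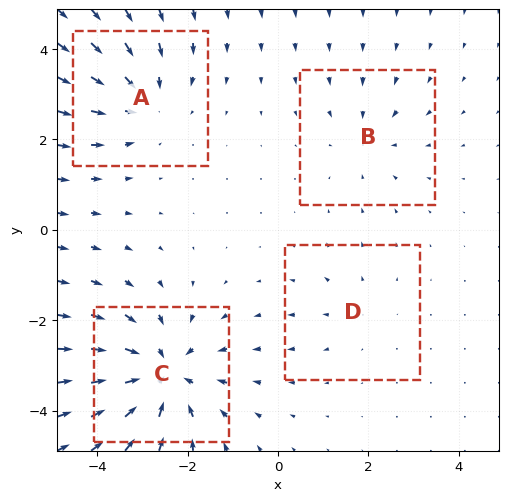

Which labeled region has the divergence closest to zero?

D

Divergence at each region's feature centre — A: about -4, B: about -3, C: about -6, D: about +2. Region D is closest to zero.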